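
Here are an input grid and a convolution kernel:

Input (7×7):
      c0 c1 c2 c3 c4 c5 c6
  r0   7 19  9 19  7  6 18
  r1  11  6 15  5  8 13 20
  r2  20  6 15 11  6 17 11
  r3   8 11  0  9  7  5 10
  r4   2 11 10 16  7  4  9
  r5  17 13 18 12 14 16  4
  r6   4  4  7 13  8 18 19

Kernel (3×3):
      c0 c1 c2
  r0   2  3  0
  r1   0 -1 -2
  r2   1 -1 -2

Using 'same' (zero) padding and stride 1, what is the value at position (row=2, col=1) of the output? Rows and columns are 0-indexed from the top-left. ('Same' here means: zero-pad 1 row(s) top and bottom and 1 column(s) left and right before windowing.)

The receptive field on the zero-padded input at this output position is [11 6 15 / 20 6 15 / 8 11 0]. Elementwise product with the kernel and sum: 11·2 + 6·3 + 6·-1 + 15·-2 + 8·1 + 11·-1 + 0·-2.

1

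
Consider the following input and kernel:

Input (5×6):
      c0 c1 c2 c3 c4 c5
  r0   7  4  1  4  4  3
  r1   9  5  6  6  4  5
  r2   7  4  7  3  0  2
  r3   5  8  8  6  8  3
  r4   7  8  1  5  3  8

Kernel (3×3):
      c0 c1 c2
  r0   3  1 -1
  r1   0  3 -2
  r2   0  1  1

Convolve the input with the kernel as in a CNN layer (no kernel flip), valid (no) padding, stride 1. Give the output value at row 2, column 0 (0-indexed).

35

The receptive field on the input at this output position is [7 4 7 / 5 8 8 / 7 8 1]. Elementwise product with the kernel and sum: 7·3 + 4·1 + 7·-1 + 8·3 + 8·-2 + 8·1 + 1·1.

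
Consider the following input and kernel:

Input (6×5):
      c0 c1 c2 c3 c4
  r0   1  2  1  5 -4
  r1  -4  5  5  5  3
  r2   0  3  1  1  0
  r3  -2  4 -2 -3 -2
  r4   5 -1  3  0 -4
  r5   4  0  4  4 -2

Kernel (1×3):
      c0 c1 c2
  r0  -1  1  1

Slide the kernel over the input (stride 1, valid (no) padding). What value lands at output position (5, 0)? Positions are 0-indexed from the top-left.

The receptive field on the input at this output position is [4 0 4]. Elementwise product with the kernel and sum: 4·-1 + 0·1 + 4·1.

0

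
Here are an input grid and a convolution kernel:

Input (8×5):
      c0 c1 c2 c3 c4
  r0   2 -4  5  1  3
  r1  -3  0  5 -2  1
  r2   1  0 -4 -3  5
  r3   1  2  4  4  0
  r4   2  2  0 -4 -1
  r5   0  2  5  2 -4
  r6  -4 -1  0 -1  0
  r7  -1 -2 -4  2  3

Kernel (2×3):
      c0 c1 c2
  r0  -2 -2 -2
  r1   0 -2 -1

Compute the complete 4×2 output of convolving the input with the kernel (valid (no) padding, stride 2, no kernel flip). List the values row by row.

Output[0,0]: The receptive field on the input at this output position is [2 -4 5 / -3 0 5]. Elementwise product with the kernel and sum: 2·-2 + -4·-2 + 5·-2 + 0·-2 + 5·-1.

-11 -15
-2 -4
-17 10
18 -5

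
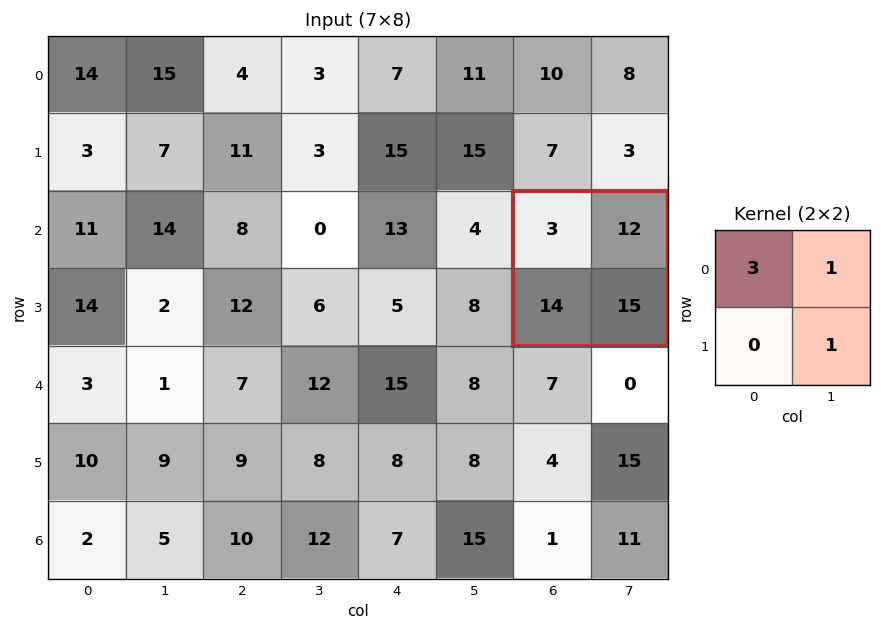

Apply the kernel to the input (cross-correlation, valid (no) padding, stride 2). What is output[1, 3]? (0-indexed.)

The receptive field on the input at this output position is [3 12 / 14 15]. Elementwise product with the kernel and sum: 3·3 + 12·1 + 15·1.

36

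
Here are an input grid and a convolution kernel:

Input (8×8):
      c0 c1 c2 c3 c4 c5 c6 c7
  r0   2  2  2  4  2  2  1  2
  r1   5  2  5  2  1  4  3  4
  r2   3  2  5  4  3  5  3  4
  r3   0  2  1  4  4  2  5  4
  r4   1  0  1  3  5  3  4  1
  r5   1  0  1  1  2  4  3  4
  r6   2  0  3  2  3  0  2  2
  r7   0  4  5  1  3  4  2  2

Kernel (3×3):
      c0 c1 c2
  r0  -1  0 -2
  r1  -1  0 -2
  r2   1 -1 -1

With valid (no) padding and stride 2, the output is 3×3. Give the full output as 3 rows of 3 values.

-25 -15 -16
-15 -27 -25
-7 -18 -20

Output[0,0]: The receptive field on the input at this output position is [2 2 2 / 5 2 5 / 3 2 5]. Elementwise product with the kernel and sum: 2·-1 + 2·-2 + 5·-1 + 5·-2 + 3·1 + 2·-1 + 5·-1.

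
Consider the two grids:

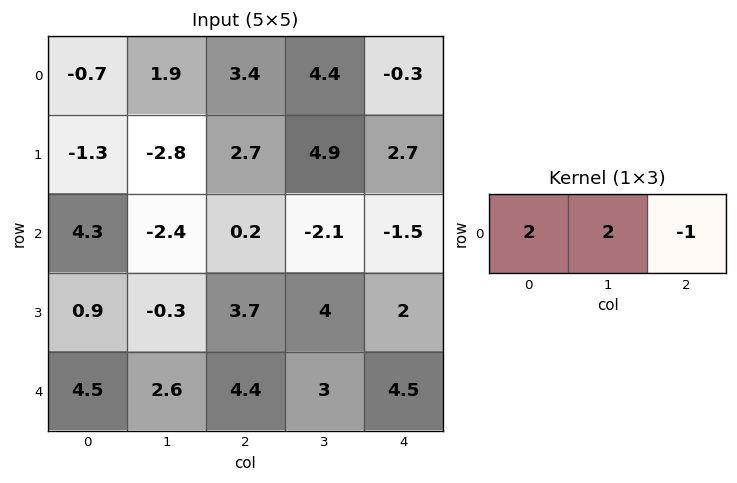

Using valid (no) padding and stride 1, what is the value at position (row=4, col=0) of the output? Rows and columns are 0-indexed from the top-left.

The receptive field on the input at this output position is [4.5 2.6 4.4]. Elementwise product with the kernel and sum: 4.5·2 + 2.6·2 + 4.4·-1.

9.8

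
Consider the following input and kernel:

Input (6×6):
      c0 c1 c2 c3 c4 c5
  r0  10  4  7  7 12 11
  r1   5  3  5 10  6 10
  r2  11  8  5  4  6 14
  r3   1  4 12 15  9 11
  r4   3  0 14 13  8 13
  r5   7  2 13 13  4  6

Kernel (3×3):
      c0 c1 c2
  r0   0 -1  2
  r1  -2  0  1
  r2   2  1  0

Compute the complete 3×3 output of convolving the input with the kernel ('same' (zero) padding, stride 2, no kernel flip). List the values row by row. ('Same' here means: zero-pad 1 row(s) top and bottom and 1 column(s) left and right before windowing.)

9 10 23
10 23 59
14 48 30

Output[0,0]: The receptive field on the zero-padded input at this output position is [0 0 0 / 0 10 4 / 0 5 3]. Elementwise product with the kernel and sum: 0·-1 + 0·2 + 0·-2 + 4·1 + 0·2 + 5·1.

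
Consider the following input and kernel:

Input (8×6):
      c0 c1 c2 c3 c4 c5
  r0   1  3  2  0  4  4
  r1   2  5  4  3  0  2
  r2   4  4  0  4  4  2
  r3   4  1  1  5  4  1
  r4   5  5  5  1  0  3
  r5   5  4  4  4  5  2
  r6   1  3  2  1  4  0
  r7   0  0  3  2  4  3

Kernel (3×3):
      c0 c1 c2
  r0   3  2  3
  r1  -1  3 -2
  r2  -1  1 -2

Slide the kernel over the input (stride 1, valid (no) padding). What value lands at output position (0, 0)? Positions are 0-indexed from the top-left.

20

The receptive field on the input at this output position is [1 3 2 / 2 5 4 / 4 4 0]. Elementwise product with the kernel and sum: 1·3 + 3·2 + 2·3 + 2·-1 + 5·3 + 4·-2 + 4·-1 + 4·1 + 0·-2.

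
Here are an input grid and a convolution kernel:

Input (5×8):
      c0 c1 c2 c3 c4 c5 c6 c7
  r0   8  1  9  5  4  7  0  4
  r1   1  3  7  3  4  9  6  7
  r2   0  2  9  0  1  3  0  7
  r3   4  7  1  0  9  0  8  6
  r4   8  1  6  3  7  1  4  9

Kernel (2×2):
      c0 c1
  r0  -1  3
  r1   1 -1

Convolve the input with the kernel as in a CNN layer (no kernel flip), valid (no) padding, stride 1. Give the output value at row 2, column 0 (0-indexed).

The receptive field on the input at this output position is [0 2 / 4 7]. Elementwise product with the kernel and sum: 0·-1 + 2·3 + 4·1 + 7·-1.

3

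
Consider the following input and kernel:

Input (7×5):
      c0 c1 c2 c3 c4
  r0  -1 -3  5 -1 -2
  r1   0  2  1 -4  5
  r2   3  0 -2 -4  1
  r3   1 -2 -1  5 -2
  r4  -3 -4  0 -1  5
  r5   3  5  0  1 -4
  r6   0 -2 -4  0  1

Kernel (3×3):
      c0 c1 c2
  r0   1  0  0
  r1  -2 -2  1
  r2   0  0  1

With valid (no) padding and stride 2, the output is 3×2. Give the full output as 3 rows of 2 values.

-6 17
4 -7
-23 -5

Output[0,0]: The receptive field on the input at this output position is [-1 -3 5 / 0 2 1 / 3 0 -2]. Elementwise product with the kernel and sum: -1·1 + 0·-2 + 2·-2 + 1·1 + -2·1.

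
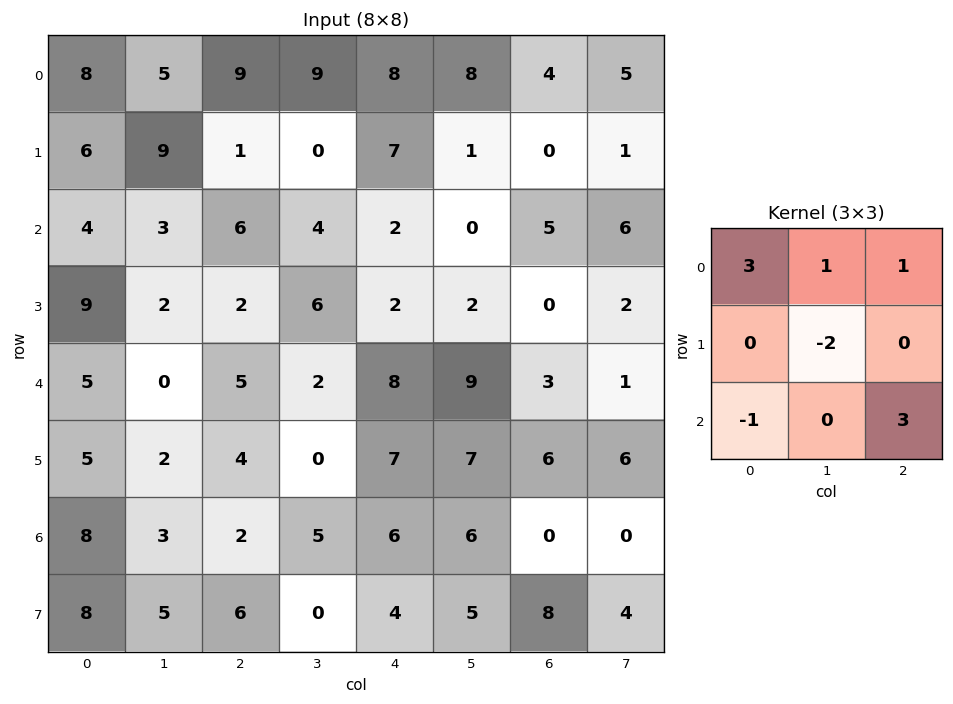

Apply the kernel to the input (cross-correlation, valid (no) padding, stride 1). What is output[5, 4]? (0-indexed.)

The receptive field on the input at this output position is [7 7 6 / 6 6 0 / 4 5 8]. Elementwise product with the kernel and sum: 7·3 + 7·1 + 6·1 + 6·-2 + 4·-1 + 8·3.

42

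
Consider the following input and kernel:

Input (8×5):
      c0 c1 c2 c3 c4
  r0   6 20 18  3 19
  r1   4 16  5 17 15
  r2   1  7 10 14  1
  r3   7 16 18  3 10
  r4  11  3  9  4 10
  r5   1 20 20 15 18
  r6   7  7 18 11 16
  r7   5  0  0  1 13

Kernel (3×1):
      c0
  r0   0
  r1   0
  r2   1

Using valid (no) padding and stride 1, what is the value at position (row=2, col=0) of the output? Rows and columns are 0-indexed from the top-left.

11

The receptive field on the input at this output position is [1 / 7 / 11]. Elementwise product with the kernel and sum: 11·1.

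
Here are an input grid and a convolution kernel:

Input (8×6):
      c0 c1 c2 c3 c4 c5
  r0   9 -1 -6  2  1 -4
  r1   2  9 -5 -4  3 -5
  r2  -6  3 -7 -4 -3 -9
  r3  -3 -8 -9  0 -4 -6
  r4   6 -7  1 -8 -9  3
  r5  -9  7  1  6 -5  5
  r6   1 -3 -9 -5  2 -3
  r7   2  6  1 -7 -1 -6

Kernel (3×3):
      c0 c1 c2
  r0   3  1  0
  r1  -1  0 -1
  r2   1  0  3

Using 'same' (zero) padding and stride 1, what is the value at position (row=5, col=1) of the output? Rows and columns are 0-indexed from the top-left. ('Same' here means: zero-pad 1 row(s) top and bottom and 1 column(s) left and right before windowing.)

-7

The receptive field on the zero-padded input at this output position is [6 -7 1 / -9 7 1 / 1 -3 -9]. Elementwise product with the kernel and sum: 6·3 + -7·1 + -9·-1 + 1·-1 + 1·1 + -9·3.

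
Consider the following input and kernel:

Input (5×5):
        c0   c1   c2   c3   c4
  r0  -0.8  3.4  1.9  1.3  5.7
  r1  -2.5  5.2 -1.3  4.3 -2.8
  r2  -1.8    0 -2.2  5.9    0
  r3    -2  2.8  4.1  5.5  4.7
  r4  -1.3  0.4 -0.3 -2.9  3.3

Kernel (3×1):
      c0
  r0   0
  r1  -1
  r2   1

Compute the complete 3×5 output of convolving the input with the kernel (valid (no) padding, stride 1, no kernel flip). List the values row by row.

Output[0,0]: The receptive field on the input at this output position is [-0.8 / -2.5 / -1.8]. Elementwise product with the kernel and sum: -2.5·-1 + -1.8·1.

0.7 -5.2 -0.9 1.6 2.8
-0.2 2.8 6.3 -0.4 4.7
0.7 -2.4 -4.4 -8.4 -1.4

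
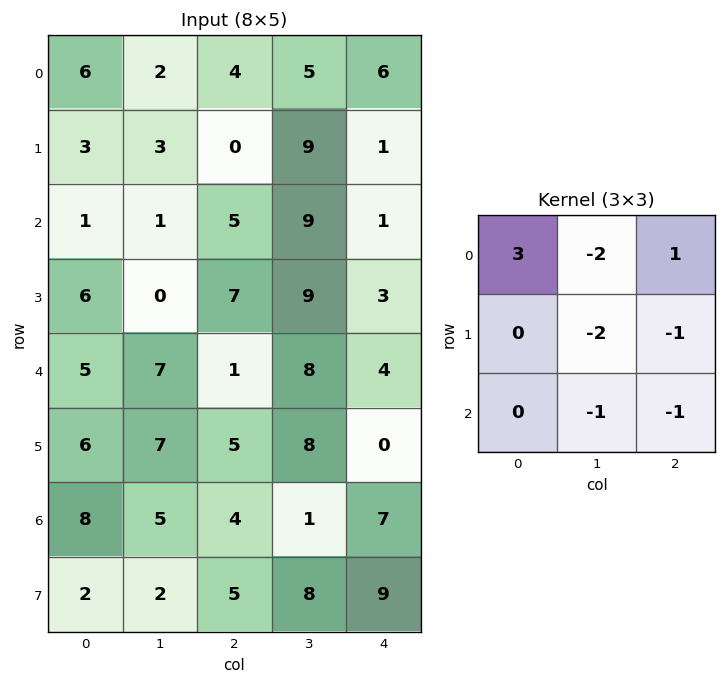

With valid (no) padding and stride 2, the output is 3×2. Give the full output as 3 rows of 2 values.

Output[0,0]: The receptive field on the input at this output position is [6 2 4 / 3 3 0 / 1 1 5]. Elementwise product with the kernel and sum: 6·3 + 2·-2 + 4·1 + 3·-2 + 0·-1 + 1·-1 + 5·-1.

6 -21
-9 -35
-26 -33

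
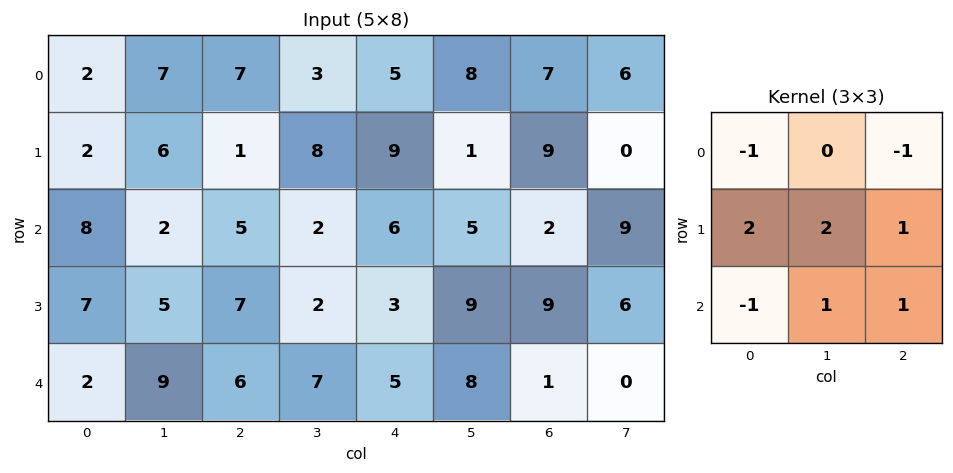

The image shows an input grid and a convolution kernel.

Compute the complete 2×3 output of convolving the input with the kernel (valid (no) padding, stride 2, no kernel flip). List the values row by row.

7 18 18
31 16 29

Output[0,0]: The receptive field on the input at this output position is [2 7 7 / 2 6 1 / 8 2 5]. Elementwise product with the kernel and sum: 2·-1 + 7·-1 + 2·2 + 6·2 + 1·1 + 8·-1 + 2·1 + 5·1.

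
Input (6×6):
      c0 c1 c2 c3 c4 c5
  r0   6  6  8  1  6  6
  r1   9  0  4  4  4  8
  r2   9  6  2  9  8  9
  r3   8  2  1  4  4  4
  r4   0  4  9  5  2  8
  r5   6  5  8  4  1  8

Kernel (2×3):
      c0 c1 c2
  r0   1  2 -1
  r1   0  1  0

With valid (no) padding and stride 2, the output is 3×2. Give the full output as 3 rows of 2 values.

Output[0,0]: The receptive field on the input at this output position is [6 6 8 / 9 0 4]. Elementwise product with the kernel and sum: 6·1 + 6·2 + 8·-1 + 0·1.
Output[0,1]: The receptive field on the input at this output position is [8 1 6 / 4 4 4]. Elementwise product with the kernel and sum: 8·1 + 1·2 + 6·-1 + 4·1.

10 8
21 16
4 21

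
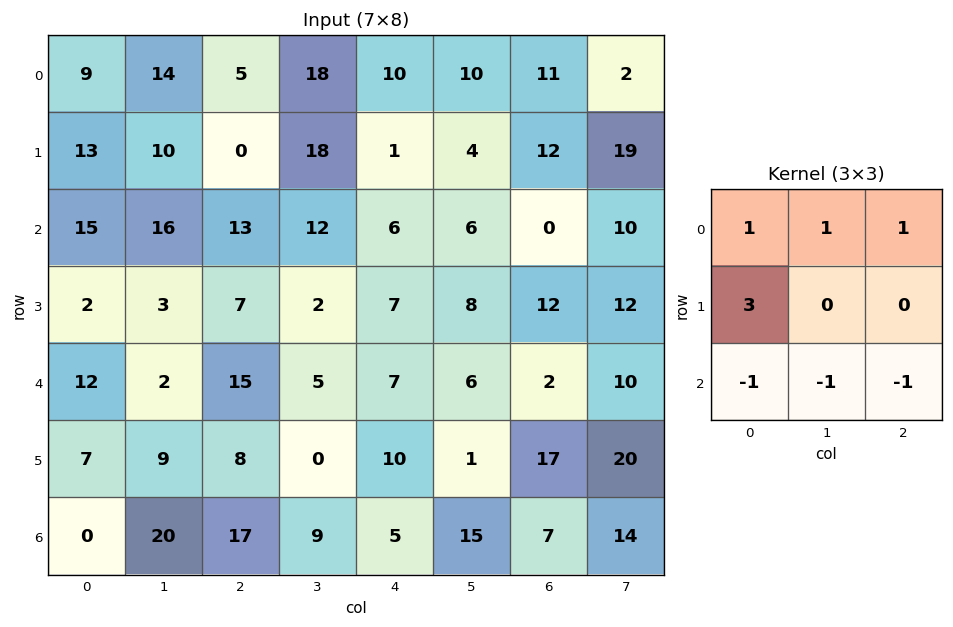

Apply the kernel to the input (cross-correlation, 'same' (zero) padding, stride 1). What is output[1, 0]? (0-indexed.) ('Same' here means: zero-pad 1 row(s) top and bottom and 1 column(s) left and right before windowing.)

-8

The receptive field on the zero-padded input at this output position is [0 9 14 / 0 13 10 / 0 15 16]. Elementwise product with the kernel and sum: 0·1 + 9·1 + 14·1 + 0·3 + 0·-1 + 15·-1 + 16·-1.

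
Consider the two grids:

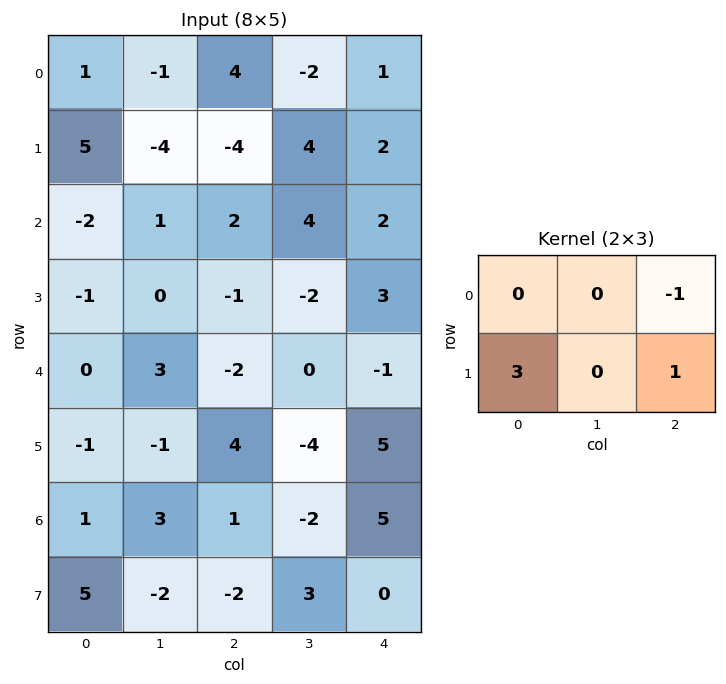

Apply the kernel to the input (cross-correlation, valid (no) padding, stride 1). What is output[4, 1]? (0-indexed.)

The receptive field on the input at this output position is [3 -2 0 / -1 4 -4]. Elementwise product with the kernel and sum: 0·-1 + -1·3 + -4·1.

-7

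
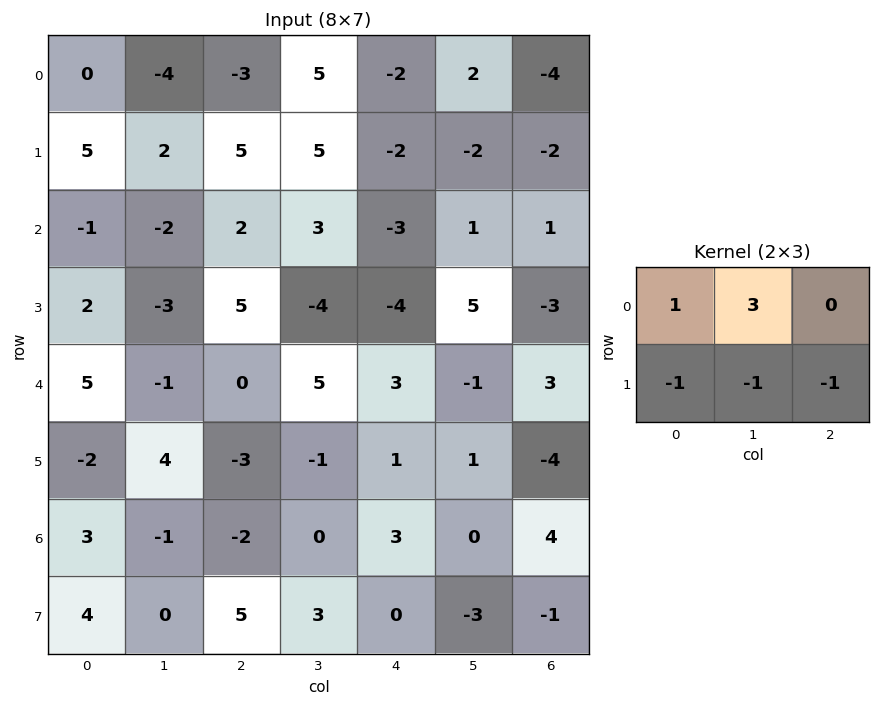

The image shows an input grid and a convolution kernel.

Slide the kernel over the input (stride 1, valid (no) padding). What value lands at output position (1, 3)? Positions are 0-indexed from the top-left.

-2

The receptive field on the input at this output position is [5 -2 -2 / 3 -3 1]. Elementwise product with the kernel and sum: 5·1 + -2·3 + 3·-1 + -3·-1 + 1·-1.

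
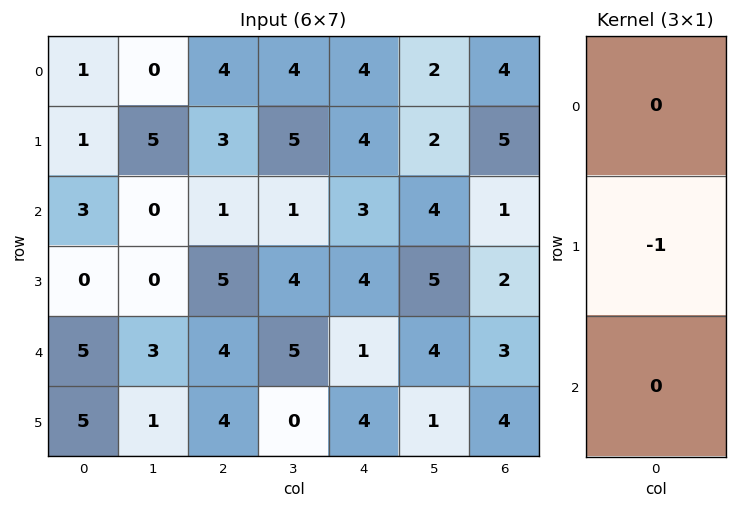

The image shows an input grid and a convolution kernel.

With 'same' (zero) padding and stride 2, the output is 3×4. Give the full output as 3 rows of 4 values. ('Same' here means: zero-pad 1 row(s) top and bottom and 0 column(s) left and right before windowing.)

-1 -4 -4 -4
-3 -1 -3 -1
-5 -4 -1 -3

Output[0,0]: The receptive field on the zero-padded input at this output position is [0 / 1 / 1]. Elementwise product with the kernel and sum: 1·-1.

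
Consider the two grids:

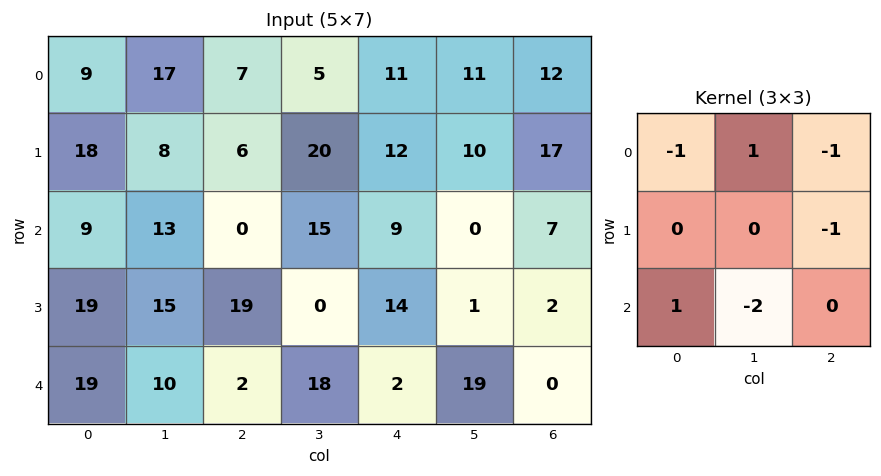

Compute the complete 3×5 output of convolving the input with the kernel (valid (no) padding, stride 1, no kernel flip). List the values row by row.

-22 -22 -55 -18 -20
-27 -60 12 -46 -14
-16 -22 -42 7 -54

Output[0,0]: The receptive field on the input at this output position is [9 17 7 / 18 8 6 / 9 13 0]. Elementwise product with the kernel and sum: 9·-1 + 17·1 + 7·-1 + 6·-1 + 9·1 + 13·-2.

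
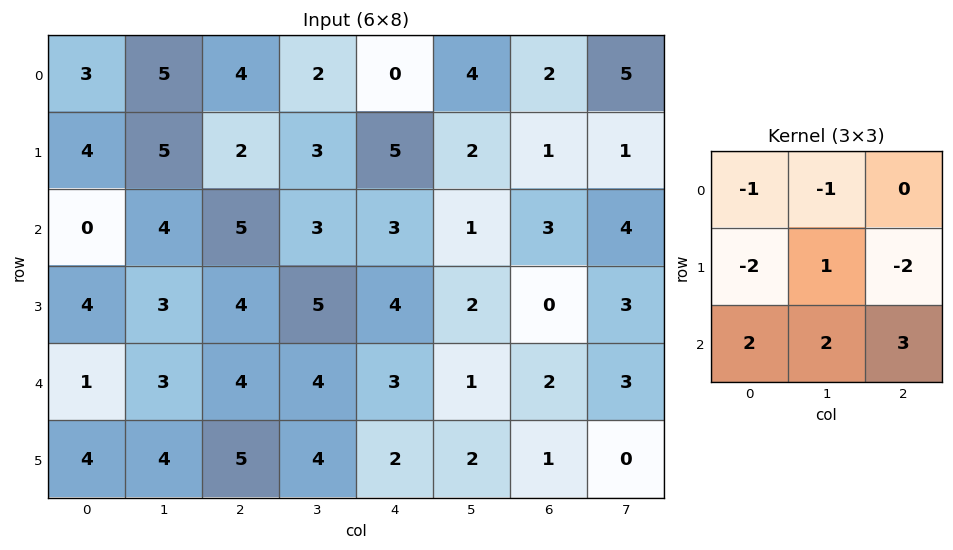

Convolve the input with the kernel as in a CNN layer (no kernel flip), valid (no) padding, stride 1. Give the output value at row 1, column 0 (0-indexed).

The receptive field on the input at this output position is [4 5 2 / 0 4 5 / 4 3 4]. Elementwise product with the kernel and sum: 4·-1 + 5·-1 + 0·-2 + 4·1 + 5·-2 + 4·2 + 3·2 + 4·3.

11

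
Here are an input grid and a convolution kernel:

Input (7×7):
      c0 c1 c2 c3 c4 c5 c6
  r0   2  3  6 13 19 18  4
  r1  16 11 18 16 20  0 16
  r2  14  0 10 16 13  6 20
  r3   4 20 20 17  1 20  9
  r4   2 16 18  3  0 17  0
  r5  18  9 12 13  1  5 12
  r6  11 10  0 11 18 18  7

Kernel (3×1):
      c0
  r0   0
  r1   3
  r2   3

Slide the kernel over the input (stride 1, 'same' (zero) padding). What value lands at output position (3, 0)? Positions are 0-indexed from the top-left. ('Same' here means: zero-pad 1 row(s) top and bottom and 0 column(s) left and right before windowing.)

18

The receptive field on the zero-padded input at this output position is [14 / 4 / 2]. Elementwise product with the kernel and sum: 4·3 + 2·3.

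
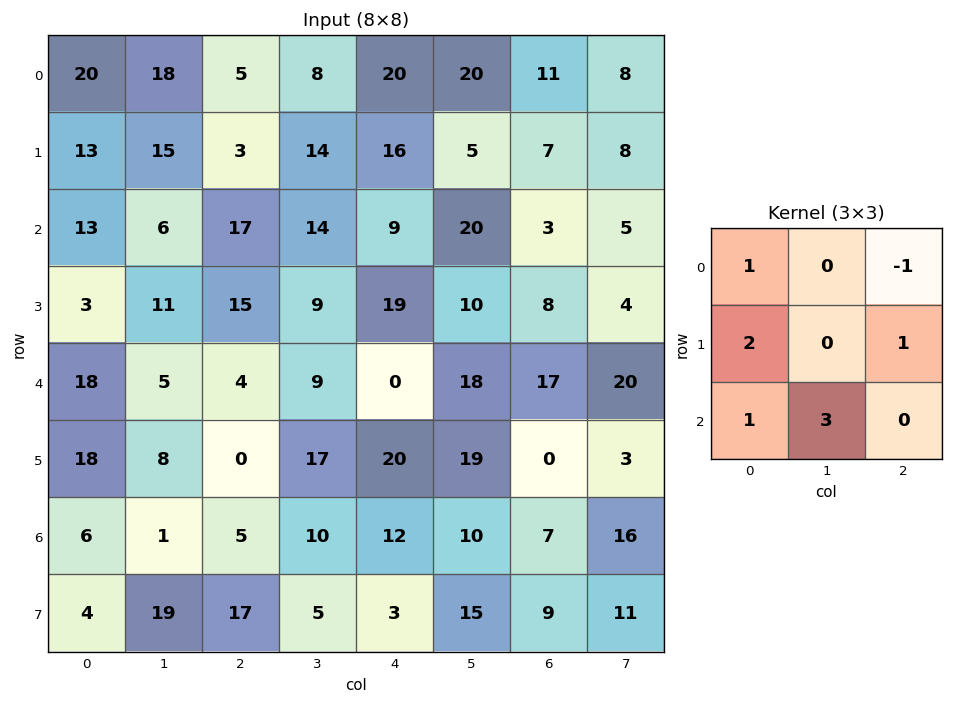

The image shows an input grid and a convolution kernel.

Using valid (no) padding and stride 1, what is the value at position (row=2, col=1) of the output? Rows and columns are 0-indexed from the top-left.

40

The receptive field on the input at this output position is [6 17 14 / 11 15 9 / 5 4 9]. Elementwise product with the kernel and sum: 6·1 + 14·-1 + 11·2 + 9·1 + 5·1 + 4·3.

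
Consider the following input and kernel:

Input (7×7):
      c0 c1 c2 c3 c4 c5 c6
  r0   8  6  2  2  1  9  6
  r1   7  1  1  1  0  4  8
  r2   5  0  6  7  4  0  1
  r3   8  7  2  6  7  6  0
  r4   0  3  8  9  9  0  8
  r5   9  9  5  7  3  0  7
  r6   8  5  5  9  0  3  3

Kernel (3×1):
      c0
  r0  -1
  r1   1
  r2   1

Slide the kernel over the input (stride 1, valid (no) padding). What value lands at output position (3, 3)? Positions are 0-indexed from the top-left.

The receptive field on the input at this output position is [6 / 9 / 7]. Elementwise product with the kernel and sum: 6·-1 + 9·1 + 7·1.

10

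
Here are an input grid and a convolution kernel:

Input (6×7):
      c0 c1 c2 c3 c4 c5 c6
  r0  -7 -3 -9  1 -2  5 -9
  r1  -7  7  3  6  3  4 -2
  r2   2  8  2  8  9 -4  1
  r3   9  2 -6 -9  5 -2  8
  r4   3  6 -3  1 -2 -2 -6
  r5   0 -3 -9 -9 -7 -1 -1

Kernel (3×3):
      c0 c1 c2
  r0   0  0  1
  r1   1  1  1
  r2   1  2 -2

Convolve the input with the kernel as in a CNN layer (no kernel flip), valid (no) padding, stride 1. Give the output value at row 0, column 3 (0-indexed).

52

The receptive field on the input at this output position is [1 -2 5 / 6 3 4 / 8 9 -4]. Elementwise product with the kernel and sum: 5·1 + 6·1 + 3·1 + 4·1 + 8·1 + 9·2 + -4·-2.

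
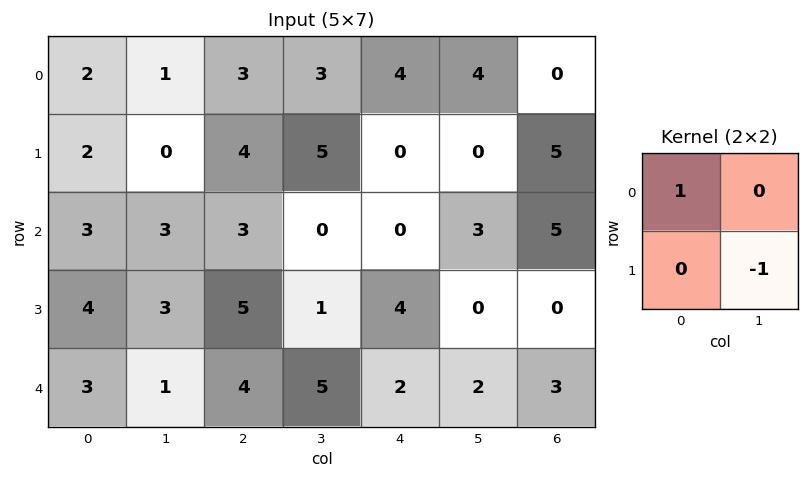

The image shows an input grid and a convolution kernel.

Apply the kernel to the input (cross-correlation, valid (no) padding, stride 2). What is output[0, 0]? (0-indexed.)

The receptive field on the input at this output position is [2 1 / 2 0]. Elementwise product with the kernel and sum: 2·1 + 0·-1.

2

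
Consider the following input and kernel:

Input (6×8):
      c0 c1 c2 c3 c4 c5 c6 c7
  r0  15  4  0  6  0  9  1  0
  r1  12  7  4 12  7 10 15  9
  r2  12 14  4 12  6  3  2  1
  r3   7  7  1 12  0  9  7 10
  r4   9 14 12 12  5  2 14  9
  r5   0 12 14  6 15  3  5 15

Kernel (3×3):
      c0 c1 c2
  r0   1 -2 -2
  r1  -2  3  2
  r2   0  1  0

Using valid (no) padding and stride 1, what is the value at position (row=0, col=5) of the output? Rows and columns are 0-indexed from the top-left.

52

The receptive field on the input at this output position is [9 1 0 / 10 15 9 / 3 2 1]. Elementwise product with the kernel and sum: 9·1 + 1·-2 + 0·-2 + 10·-2 + 15·3 + 9·2 + 2·1.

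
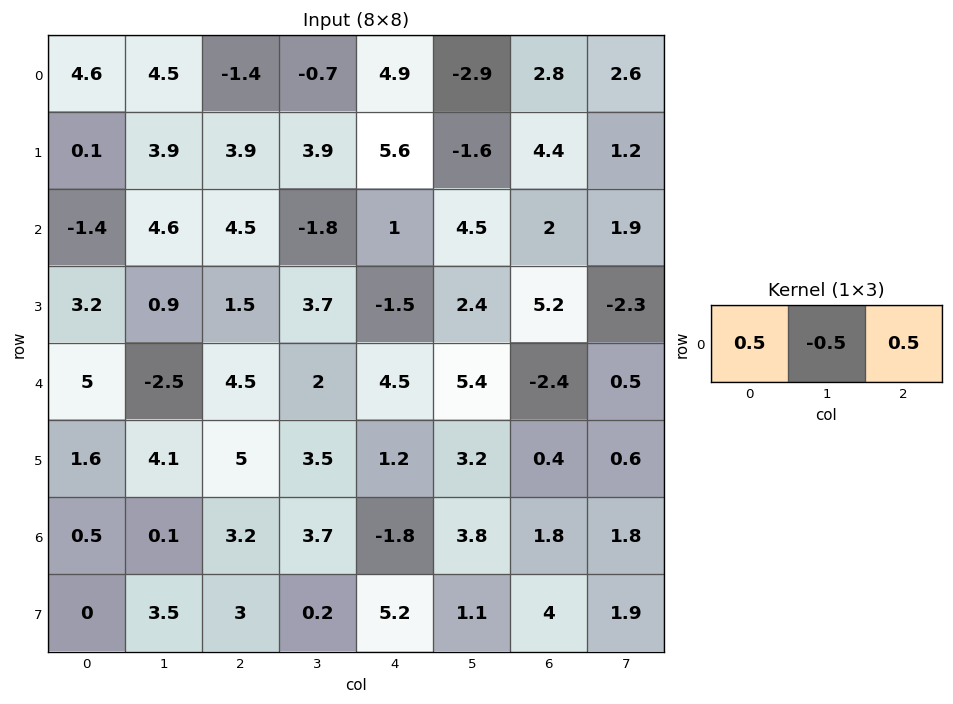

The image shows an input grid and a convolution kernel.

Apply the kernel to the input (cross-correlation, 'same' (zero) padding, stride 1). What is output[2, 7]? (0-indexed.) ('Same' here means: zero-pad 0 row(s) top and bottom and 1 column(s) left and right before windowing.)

0.05

The receptive field on the zero-padded input at this output position is [2 1.9 0]. Elementwise product with the kernel and sum: 2·0.5 + 1.9·-0.5 + 0·0.5.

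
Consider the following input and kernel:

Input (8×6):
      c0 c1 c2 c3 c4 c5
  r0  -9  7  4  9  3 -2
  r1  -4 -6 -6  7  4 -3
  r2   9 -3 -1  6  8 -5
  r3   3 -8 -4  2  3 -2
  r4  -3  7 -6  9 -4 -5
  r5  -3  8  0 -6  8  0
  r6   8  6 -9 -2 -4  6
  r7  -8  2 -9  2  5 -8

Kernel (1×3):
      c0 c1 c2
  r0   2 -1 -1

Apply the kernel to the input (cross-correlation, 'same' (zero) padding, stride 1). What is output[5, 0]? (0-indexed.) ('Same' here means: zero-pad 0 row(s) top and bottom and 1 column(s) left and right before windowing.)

The receptive field on the zero-padded input at this output position is [0 -3 8]. Elementwise product with the kernel and sum: 0·2 + -3·-1 + 8·-1.

-5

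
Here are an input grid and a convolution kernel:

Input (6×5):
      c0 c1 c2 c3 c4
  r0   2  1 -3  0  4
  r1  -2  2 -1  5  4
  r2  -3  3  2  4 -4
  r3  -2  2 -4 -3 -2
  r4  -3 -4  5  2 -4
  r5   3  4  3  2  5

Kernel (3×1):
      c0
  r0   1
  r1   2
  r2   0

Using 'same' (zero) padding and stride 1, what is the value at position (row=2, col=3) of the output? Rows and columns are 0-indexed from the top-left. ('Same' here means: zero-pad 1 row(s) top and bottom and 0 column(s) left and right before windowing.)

13

The receptive field on the zero-padded input at this output position is [5 / 4 / -3]. Elementwise product with the kernel and sum: 5·1 + 4·2.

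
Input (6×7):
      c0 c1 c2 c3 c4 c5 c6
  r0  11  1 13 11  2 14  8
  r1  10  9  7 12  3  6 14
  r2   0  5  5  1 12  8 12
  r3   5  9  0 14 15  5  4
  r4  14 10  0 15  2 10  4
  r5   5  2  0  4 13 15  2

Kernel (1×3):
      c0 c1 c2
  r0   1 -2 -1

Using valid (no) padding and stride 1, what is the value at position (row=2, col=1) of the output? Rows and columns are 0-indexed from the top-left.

-6

The receptive field on the input at this output position is [5 5 1]. Elementwise product with the kernel and sum: 5·1 + 5·-2 + 1·-1.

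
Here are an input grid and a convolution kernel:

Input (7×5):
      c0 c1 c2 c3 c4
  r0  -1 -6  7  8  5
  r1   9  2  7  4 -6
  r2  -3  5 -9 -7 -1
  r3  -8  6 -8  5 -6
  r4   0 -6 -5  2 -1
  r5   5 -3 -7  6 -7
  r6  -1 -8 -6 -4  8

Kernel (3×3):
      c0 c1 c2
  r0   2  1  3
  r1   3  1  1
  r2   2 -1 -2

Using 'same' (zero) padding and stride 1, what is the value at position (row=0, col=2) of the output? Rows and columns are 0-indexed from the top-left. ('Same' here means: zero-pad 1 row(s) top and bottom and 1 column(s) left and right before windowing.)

The receptive field on the zero-padded input at this output position is [0 0 0 / -6 7 8 / 2 7 4]. Elementwise product with the kernel and sum: 0·2 + 0·1 + 0·3 + -6·3 + 7·1 + 8·1 + 2·2 + 7·-1 + 4·-2.

-14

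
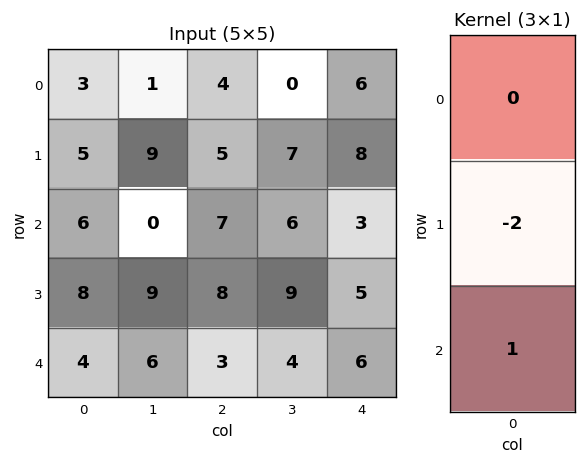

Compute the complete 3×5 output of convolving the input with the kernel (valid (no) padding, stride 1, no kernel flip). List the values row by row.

-4 -18 -3 -8 -13
-4 9 -6 -3 -1
-12 -12 -13 -14 -4

Output[0,0]: The receptive field on the input at this output position is [3 / 5 / 6]. Elementwise product with the kernel and sum: 5·-2 + 6·1.
Output[0,1]: The receptive field on the input at this output position is [1 / 9 / 0]. Elementwise product with the kernel and sum: 9·-2 + 0·1.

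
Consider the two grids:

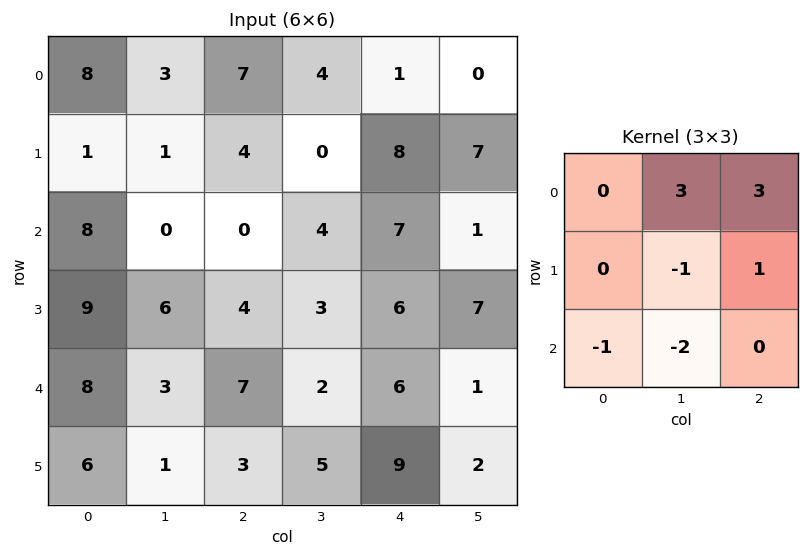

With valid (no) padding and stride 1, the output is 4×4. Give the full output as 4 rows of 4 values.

Output[0,0]: The receptive field on the input at this output position is [8 3 7 / 1 1 4 / 8 0 0]. Elementwise product with the kernel and sum: 3·3 + 7·3 + 1·-1 + 4·1 + 8·-1 + 0·-2.
Output[0,1]: The receptive field on the input at this output position is [3 7 4 / 1 4 0 / 0 0 4]. Elementwise product with the kernel and sum: 7·3 + 4·3 + 4·-1 + 0·1 + 0·-1 + 0·-2.

25 29 15 -16
-6 2 17 24
-16 -6 25 11
26 9 18 11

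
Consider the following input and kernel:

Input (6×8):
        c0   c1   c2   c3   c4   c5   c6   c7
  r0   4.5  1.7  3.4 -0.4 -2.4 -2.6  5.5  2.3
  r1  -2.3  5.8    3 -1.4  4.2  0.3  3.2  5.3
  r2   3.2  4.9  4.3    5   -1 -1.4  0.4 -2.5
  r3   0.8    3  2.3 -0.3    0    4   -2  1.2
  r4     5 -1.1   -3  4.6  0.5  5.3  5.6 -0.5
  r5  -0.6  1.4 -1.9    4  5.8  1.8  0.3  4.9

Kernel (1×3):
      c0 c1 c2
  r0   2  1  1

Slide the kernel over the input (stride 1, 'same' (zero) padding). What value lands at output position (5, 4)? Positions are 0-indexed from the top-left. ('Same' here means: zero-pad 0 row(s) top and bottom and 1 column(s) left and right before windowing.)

15.6

The receptive field on the zero-padded input at this output position is [4 5.8 1.8]. Elementwise product with the kernel and sum: 4·2 + 5.8·1 + 1.8·1.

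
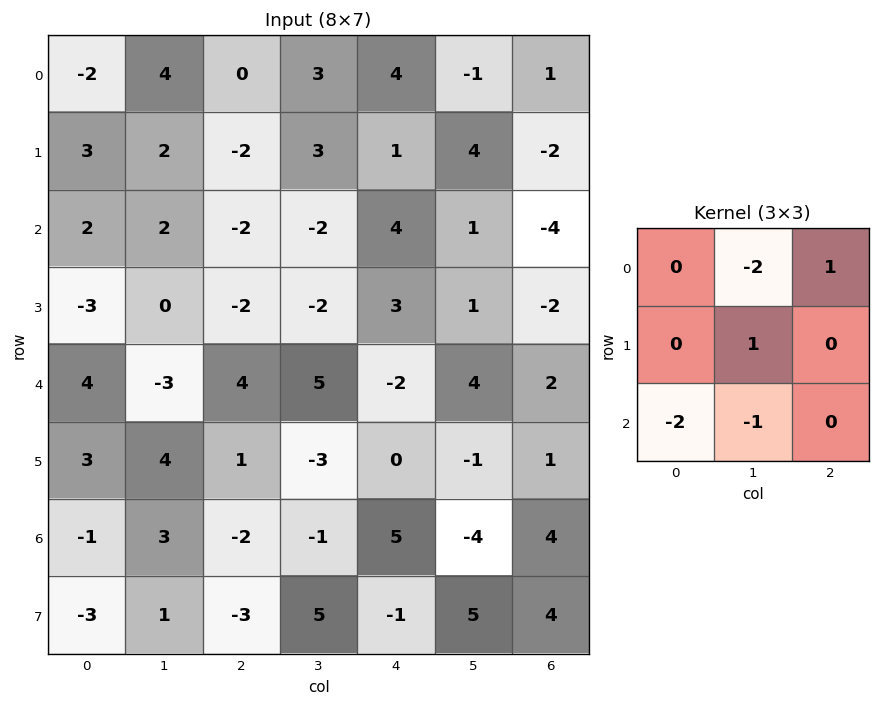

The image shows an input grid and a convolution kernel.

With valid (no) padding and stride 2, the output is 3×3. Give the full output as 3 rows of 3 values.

Output[0,0]: The receptive field on the input at this output position is [-2 4 0 / 3 2 -2 / 2 2 -2]. Elementwise product with the kernel and sum: 4·-2 + 0·1 + 2·1 + 2·-2 + 2·-1.
Output[0,1]: The receptive field on the input at this output position is [0 3 4 / -2 3 1 / -2 -2 4]. Elementwise product with the kernel and sum: 3·-2 + 4·1 + 3·1 + -2·-2 + -2·-1.

-12 7 -2
-11 -7 -5
13 -10 -13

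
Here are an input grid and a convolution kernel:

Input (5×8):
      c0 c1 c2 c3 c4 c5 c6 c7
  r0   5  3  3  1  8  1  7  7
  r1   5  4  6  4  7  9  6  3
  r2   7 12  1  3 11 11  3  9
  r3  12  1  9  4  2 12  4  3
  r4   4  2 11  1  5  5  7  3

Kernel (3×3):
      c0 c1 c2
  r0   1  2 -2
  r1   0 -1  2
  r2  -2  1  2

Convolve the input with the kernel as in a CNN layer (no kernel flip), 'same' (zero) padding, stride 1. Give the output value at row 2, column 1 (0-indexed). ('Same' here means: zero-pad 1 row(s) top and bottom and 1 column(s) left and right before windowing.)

-14

The receptive field on the zero-padded input at this output position is [5 4 6 / 7 12 1 / 12 1 9]. Elementwise product with the kernel and sum: 5·1 + 4·2 + 6·-2 + 12·-1 + 1·2 + 12·-2 + 1·1 + 9·2.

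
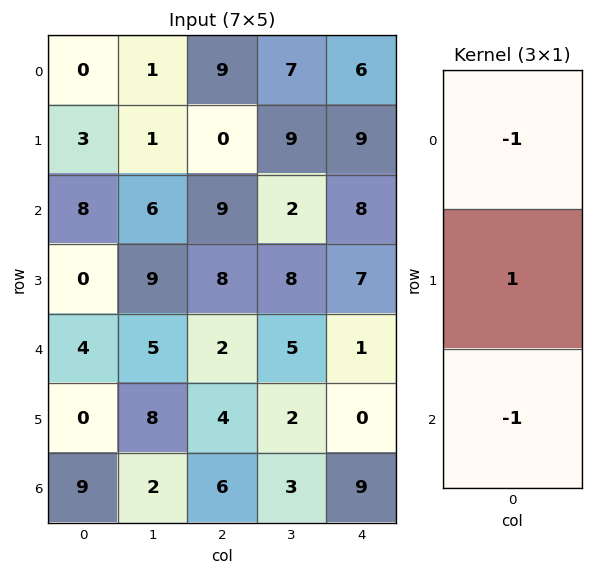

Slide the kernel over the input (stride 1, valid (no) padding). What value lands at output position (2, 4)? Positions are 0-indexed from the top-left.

-2

The receptive field on the input at this output position is [8 / 7 / 1]. Elementwise product with the kernel and sum: 8·-1 + 7·1 + 1·-1.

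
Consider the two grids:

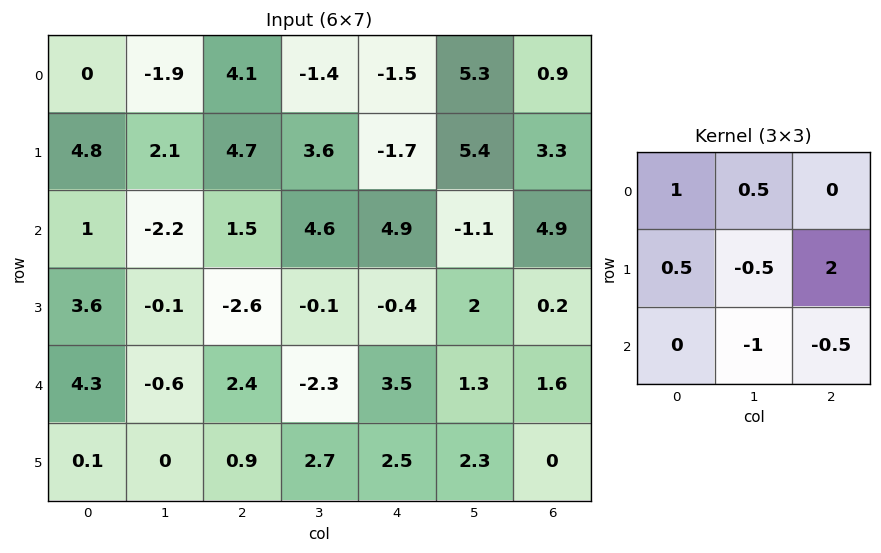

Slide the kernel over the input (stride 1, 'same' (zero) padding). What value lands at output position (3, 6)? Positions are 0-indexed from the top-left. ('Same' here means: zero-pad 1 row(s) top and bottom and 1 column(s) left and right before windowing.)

0.65

The receptive field on the zero-padded input at this output position is [-1.1 4.9 0 / 2 0.2 0 / 1.3 1.6 0]. Elementwise product with the kernel and sum: -1.1·1 + 4.9·0.5 + 2·0.5 + 0.2·-0.5 + 0·2 + 1.6·-1 + 0·-0.5.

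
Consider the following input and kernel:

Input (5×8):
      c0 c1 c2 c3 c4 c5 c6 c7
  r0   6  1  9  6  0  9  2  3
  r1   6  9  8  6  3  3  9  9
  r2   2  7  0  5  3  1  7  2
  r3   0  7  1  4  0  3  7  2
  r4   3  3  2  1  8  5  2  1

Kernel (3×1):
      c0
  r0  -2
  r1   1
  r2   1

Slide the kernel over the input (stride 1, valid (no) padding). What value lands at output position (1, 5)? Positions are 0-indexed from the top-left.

The receptive field on the input at this output position is [3 / 1 / 3]. Elementwise product with the kernel and sum: 3·-2 + 1·1 + 3·1.

-2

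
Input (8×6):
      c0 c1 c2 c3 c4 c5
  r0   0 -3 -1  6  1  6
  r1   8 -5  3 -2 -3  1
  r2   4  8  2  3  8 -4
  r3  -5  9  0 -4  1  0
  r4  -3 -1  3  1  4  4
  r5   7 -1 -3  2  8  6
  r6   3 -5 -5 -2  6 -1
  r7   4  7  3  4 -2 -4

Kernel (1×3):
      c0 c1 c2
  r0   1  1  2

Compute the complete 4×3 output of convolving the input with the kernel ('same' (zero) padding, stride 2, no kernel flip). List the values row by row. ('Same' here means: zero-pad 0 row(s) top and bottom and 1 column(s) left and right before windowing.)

Output[0,0]: The receptive field on the zero-padded input at this output position is [0 0 -3]. Elementwise product with the kernel and sum: 0·1 + 0·1 + -3·2.

-6 8 19
20 16 3
-5 4 13
-7 -14 2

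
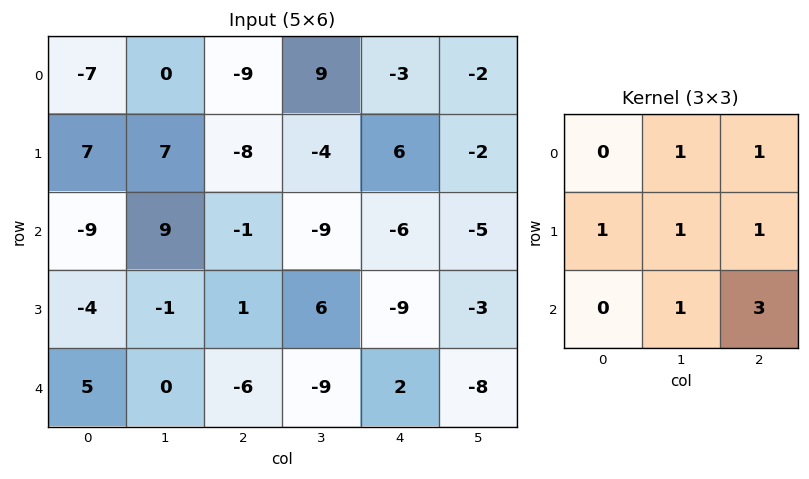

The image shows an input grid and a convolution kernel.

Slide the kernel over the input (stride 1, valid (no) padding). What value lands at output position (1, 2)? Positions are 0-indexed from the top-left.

The receptive field on the input at this output position is [-8 -4 6 / -1 -9 -6 / 1 6 -9]. Elementwise product with the kernel and sum: -4·1 + 6·1 + -1·1 + -9·1 + -6·1 + 6·1 + -9·3.

-35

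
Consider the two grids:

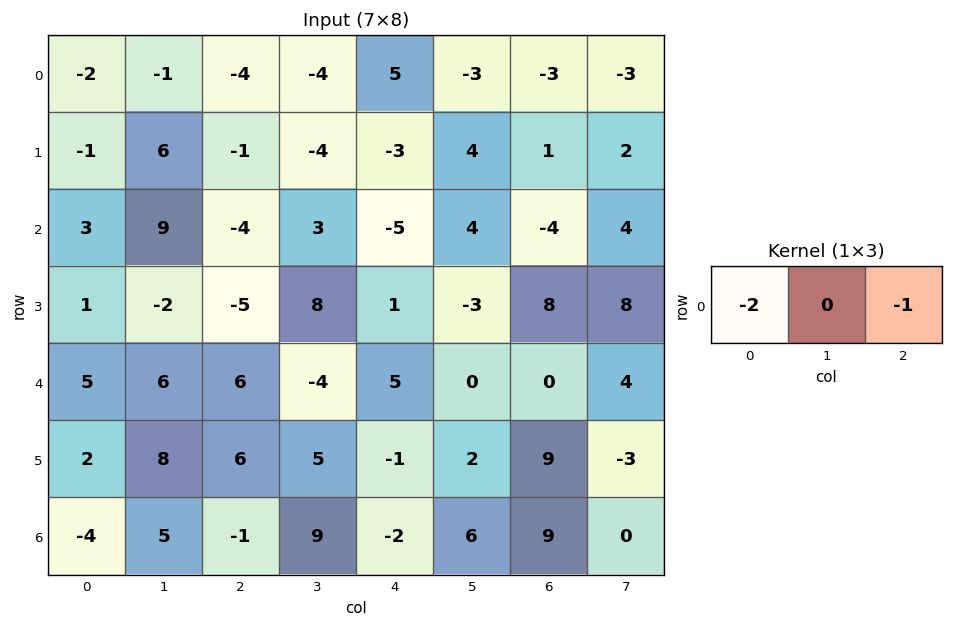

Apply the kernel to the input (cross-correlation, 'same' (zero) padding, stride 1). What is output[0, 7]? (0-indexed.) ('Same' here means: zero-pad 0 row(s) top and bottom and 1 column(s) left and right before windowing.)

The receptive field on the zero-padded input at this output position is [-3 -3 0]. Elementwise product with the kernel and sum: -3·-2 + 0·-1.

6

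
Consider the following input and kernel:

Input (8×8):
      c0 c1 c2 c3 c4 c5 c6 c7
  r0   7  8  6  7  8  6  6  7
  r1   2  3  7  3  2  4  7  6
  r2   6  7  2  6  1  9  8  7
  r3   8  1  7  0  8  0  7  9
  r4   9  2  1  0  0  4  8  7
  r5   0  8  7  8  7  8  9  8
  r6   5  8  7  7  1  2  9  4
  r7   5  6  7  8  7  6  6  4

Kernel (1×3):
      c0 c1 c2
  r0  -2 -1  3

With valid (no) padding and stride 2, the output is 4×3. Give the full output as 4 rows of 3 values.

Output[0,0]: The receptive field on the input at this output position is [7 8 6]. Elementwise product with the kernel and sum: 7·-2 + 8·-1 + 6·3.

-4 5 -4
-13 -7 13
-17 -2 20
3 -18 23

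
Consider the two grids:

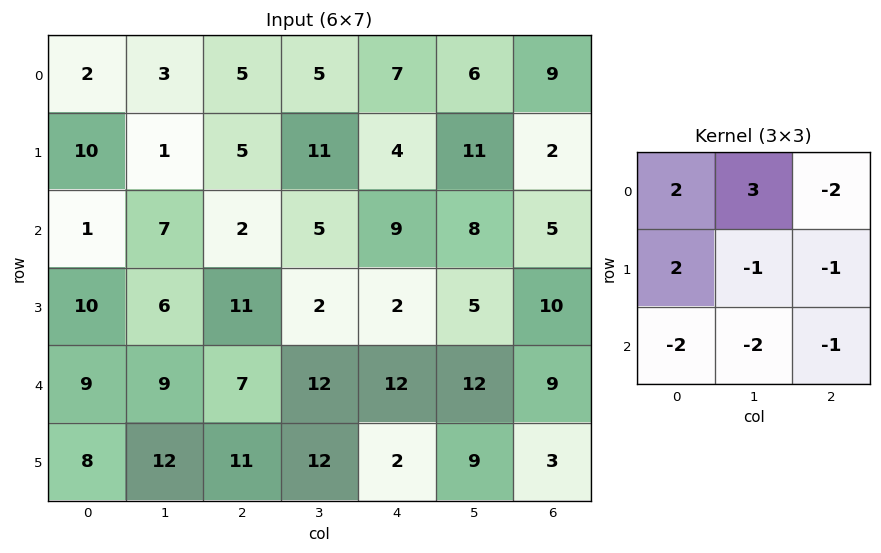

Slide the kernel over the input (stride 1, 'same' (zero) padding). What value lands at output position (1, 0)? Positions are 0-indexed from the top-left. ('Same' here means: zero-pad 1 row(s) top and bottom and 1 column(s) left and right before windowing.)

The receptive field on the zero-padded input at this output position is [0 2 3 / 0 10 1 / 0 1 7]. Elementwise product with the kernel and sum: 0·2 + 2·3 + 3·-2 + 0·2 + 10·-1 + 1·-1 + 0·-2 + 1·-2 + 7·-1.

-20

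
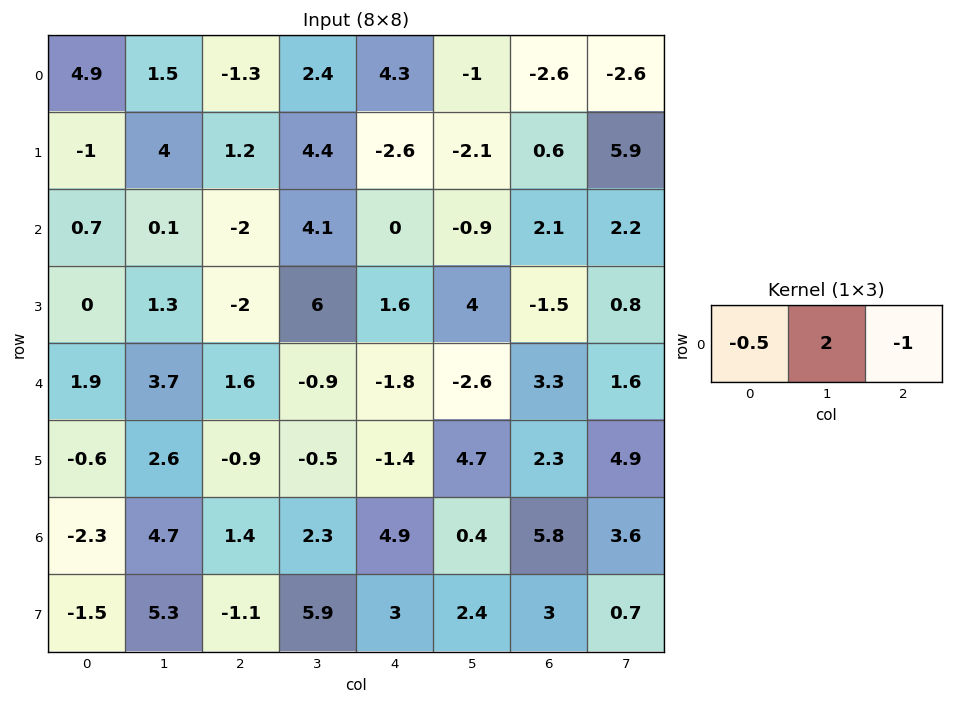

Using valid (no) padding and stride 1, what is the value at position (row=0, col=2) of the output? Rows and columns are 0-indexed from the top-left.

1.15

The receptive field on the input at this output position is [-1.3 2.4 4.3]. Elementwise product with the kernel and sum: -1.3·-0.5 + 2.4·2 + 4.3·-1.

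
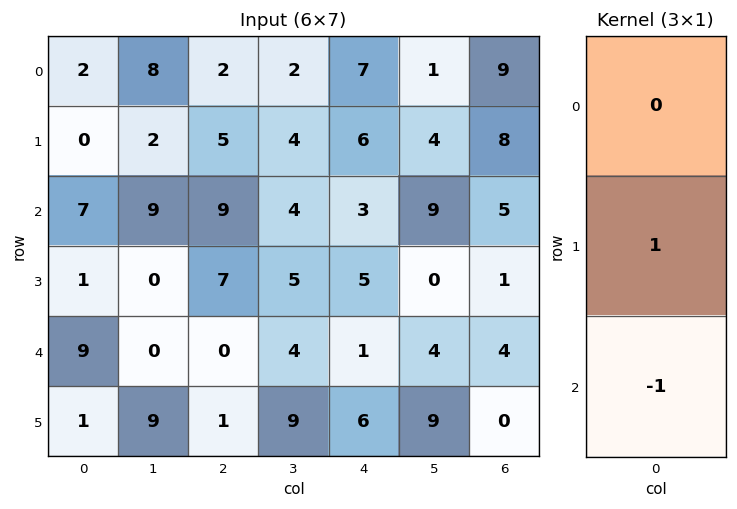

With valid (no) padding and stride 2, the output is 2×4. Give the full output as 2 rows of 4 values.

Output[0,0]: The receptive field on the input at this output position is [2 / 0 / 7]. Elementwise product with the kernel and sum: 0·1 + 7·-1.

-7 -4 3 3
-8 7 4 -3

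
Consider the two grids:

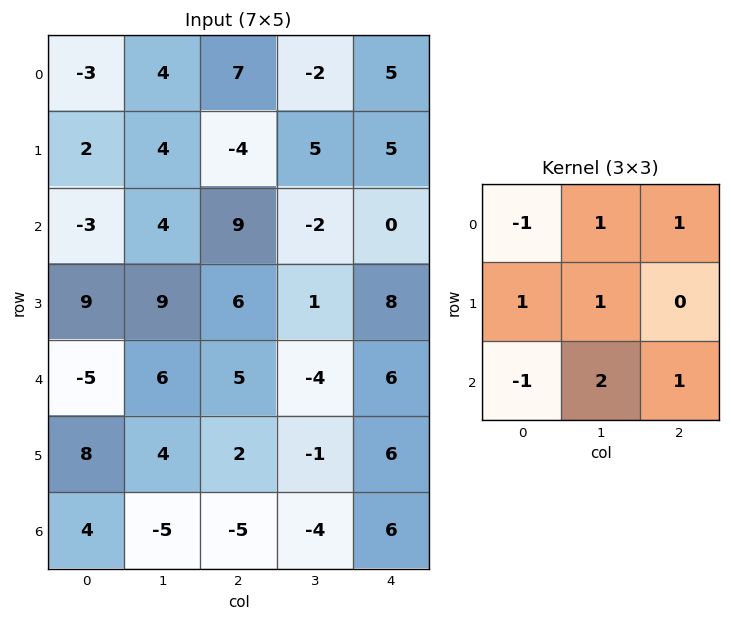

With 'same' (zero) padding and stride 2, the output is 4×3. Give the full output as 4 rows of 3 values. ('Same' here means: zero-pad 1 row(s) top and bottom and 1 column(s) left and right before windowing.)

Output[0,0]: The receptive field on the zero-padded input at this output position is [0 0 0 / 0 -3 4 / 0 2 4]. Elementwise product with the kernel and sum: 0·-1 + 0·1 + 0·1 + 0·1 + -3·1 + 0·-1 + 2·2 + 4·1.

5 4 8
30 14 13
33 8 22
16 -13 9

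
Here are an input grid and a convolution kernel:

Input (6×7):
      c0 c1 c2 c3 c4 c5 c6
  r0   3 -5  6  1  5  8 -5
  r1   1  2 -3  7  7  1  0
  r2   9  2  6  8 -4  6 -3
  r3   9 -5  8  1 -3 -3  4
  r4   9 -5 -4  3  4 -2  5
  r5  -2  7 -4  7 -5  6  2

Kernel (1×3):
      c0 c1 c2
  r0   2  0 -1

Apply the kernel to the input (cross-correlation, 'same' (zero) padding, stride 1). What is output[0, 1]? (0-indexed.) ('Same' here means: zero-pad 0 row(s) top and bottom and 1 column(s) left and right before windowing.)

0

The receptive field on the zero-padded input at this output position is [3 -5 6]. Elementwise product with the kernel and sum: 3·2 + 6·-1.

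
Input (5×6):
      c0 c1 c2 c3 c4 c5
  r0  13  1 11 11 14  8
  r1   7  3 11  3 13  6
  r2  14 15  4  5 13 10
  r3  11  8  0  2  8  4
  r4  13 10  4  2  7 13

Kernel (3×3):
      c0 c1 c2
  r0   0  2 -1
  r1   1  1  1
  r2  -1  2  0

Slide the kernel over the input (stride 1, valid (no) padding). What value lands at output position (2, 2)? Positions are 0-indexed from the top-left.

7

The receptive field on the input at this output position is [4 5 13 / 0 2 8 / 4 2 7]. Elementwise product with the kernel and sum: 5·2 + 13·-1 + 0·1 + 2·1 + 8·1 + 4·-1 + 2·2.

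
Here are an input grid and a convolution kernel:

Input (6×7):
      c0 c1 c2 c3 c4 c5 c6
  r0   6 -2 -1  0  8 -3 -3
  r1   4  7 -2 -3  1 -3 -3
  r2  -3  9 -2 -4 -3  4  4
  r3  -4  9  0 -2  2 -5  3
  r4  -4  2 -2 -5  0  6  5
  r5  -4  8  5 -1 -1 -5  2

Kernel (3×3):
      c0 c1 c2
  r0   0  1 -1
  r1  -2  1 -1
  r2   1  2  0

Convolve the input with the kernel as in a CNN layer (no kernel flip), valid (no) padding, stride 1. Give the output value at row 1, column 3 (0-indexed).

7

The receptive field on the input at this output position is [-3 1 -3 / -4 -3 4 / -2 2 -5]. Elementwise product with the kernel and sum: 1·1 + -3·-1 + -4·-2 + -3·1 + 4·-1 + -2·1 + 2·2.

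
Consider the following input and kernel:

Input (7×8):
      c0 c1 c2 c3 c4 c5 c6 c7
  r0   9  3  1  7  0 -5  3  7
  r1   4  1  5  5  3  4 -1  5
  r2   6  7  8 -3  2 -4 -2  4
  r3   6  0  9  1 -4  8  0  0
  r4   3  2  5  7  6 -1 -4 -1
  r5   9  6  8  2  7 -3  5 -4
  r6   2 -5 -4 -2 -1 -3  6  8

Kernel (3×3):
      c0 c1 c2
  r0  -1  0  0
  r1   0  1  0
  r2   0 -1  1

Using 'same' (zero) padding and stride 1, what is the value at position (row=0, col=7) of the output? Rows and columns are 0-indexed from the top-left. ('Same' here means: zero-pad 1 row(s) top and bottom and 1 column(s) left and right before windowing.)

2

The receptive field on the zero-padded input at this output position is [0 0 0 / 3 7 0 / -1 5 0]. Elementwise product with the kernel and sum: 0·-1 + 7·1 + 5·-1 + 0·1.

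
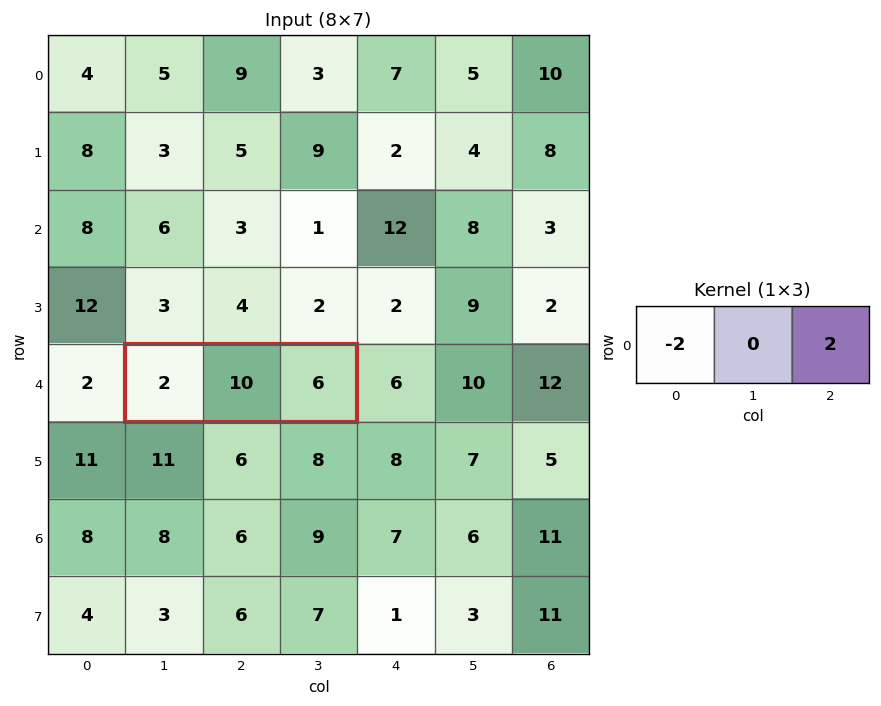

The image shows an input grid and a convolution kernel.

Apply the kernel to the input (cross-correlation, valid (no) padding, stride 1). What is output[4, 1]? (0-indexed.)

The receptive field on the input at this output position is [2 10 6]. Elementwise product with the kernel and sum: 2·-2 + 6·2.

8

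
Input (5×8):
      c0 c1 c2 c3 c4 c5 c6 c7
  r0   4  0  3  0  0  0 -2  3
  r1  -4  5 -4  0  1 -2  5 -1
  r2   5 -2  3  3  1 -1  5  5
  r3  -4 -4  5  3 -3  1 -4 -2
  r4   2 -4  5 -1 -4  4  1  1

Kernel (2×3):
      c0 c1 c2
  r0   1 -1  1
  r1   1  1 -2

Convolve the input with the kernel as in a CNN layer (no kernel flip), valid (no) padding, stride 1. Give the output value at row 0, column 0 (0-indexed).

The receptive field on the input at this output position is [4 0 3 / -4 5 -4]. Elementwise product with the kernel and sum: 4·1 + 0·-1 + 3·1 + -4·1 + 5·1 + -4·-2.

16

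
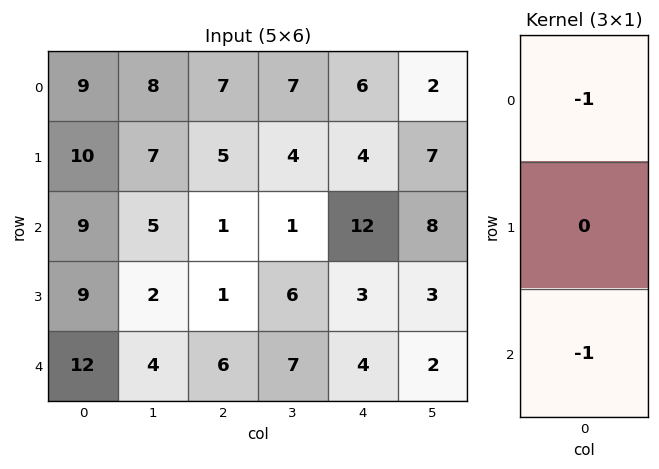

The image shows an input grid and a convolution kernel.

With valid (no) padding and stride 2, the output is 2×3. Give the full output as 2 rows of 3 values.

-18 -8 -18
-21 -7 -16

Output[0,0]: The receptive field on the input at this output position is [9 / 10 / 9]. Elementwise product with the kernel and sum: 9·-1 + 9·-1.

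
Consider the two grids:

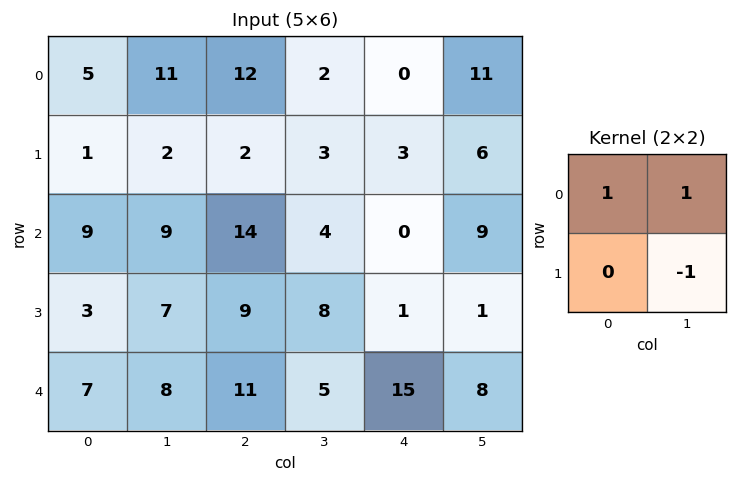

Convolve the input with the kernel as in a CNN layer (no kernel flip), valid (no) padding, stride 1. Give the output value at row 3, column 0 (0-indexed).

The receptive field on the input at this output position is [3 7 / 7 8]. Elementwise product with the kernel and sum: 3·1 + 7·1 + 8·-1.

2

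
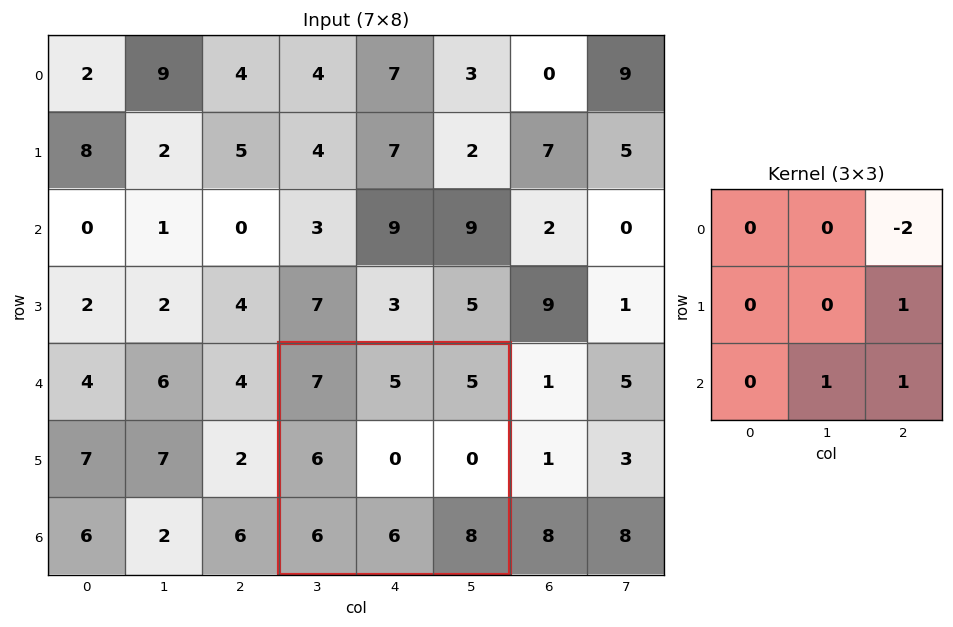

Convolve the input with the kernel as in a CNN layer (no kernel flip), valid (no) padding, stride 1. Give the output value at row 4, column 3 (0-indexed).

4

The receptive field on the input at this output position is [7 5 5 / 6 0 0 / 6 6 8]. Elementwise product with the kernel and sum: 5·-2 + 0·1 + 6·1 + 8·1.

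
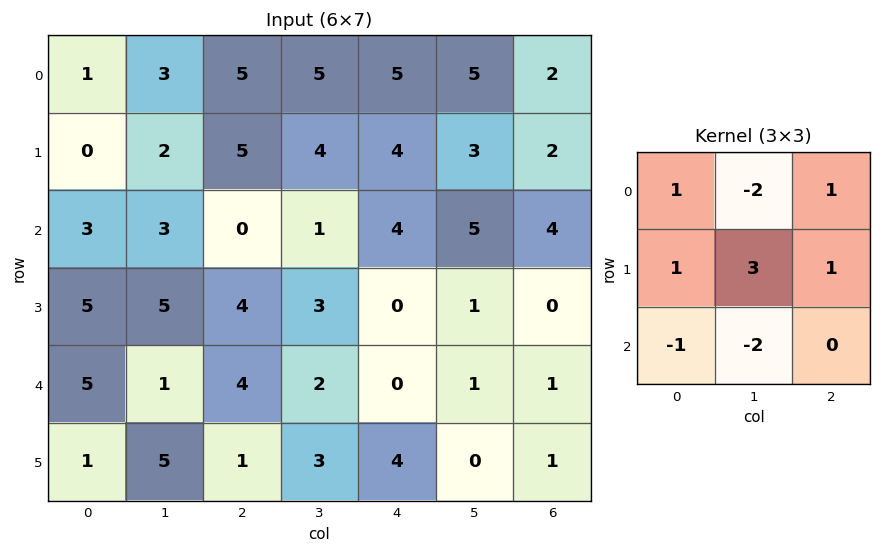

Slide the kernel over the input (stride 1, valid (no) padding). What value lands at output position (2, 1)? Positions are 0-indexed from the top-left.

15

The receptive field on the input at this output position is [3 0 1 / 5 4 3 / 1 4 2]. Elementwise product with the kernel and sum: 3·1 + 0·-2 + 1·1 + 5·1 + 4·3 + 3·1 + 1·-1 + 4·-2.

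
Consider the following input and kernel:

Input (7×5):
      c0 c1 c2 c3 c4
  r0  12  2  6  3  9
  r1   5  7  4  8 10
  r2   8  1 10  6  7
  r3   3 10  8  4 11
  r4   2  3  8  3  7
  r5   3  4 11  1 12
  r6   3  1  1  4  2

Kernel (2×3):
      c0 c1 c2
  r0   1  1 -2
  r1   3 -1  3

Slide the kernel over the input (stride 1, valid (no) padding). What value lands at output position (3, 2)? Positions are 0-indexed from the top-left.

32

The receptive field on the input at this output position is [8 4 11 / 8 3 7]. Elementwise product with the kernel and sum: 8·1 + 4·1 + 11·-2 + 8·3 + 3·-1 + 7·3.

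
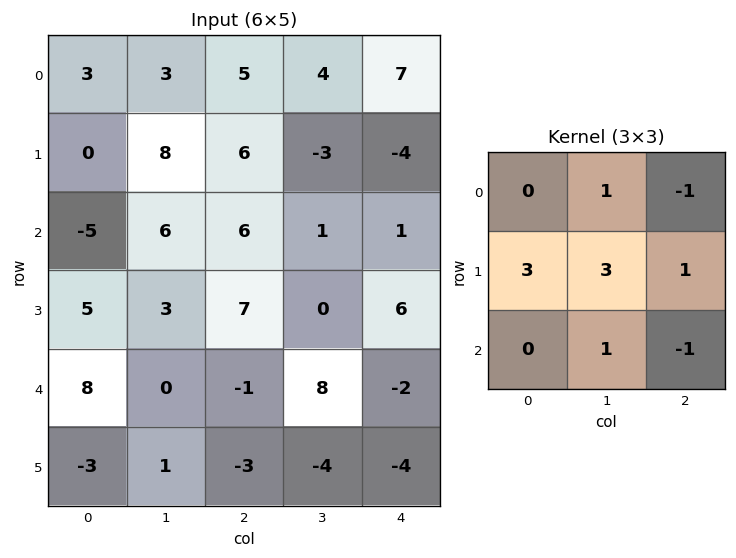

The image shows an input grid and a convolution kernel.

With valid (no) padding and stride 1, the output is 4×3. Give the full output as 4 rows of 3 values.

Output[0,0]: The receptive field on the input at this output position is [3 3 5 / 0 8 6 / -5 6 6]. Elementwise product with the kernel and sum: 3·1 + 5·-1 + 0·3 + 8·3 + 6·1 + 6·1 + 6·-1.
Output[0,1]: The receptive field on the input at this output position is [3 5 4 / 8 6 -3 / 6 6 1]. Elementwise product with the kernel and sum: 5·1 + 4·-1 + 8·3 + 6·3 + -3·1 + 6·1 + 1·-1.

28 45 2
7 53 17
32 26 37
23 13 13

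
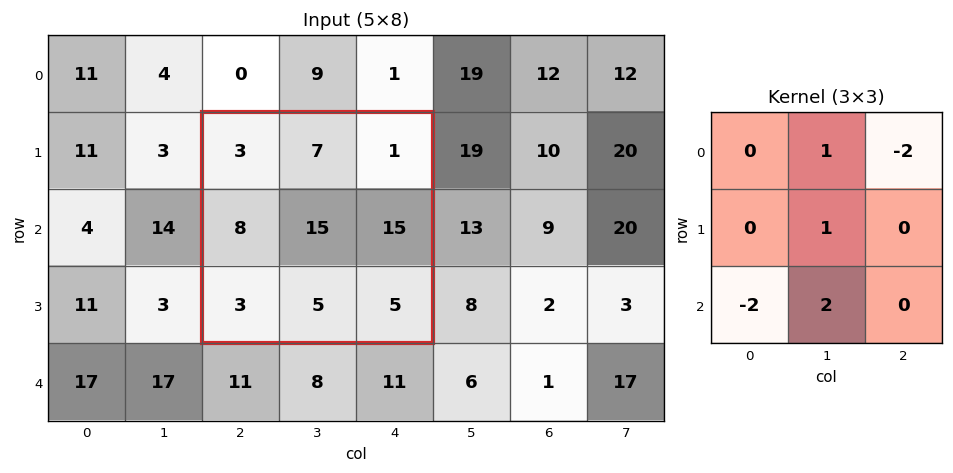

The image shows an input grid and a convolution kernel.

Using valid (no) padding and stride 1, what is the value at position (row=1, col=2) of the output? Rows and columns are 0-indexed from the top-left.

24

The receptive field on the input at this output position is [3 7 1 / 8 15 15 / 3 5 5]. Elementwise product with the kernel and sum: 7·1 + 1·-2 + 15·1 + 3·-2 + 5·2.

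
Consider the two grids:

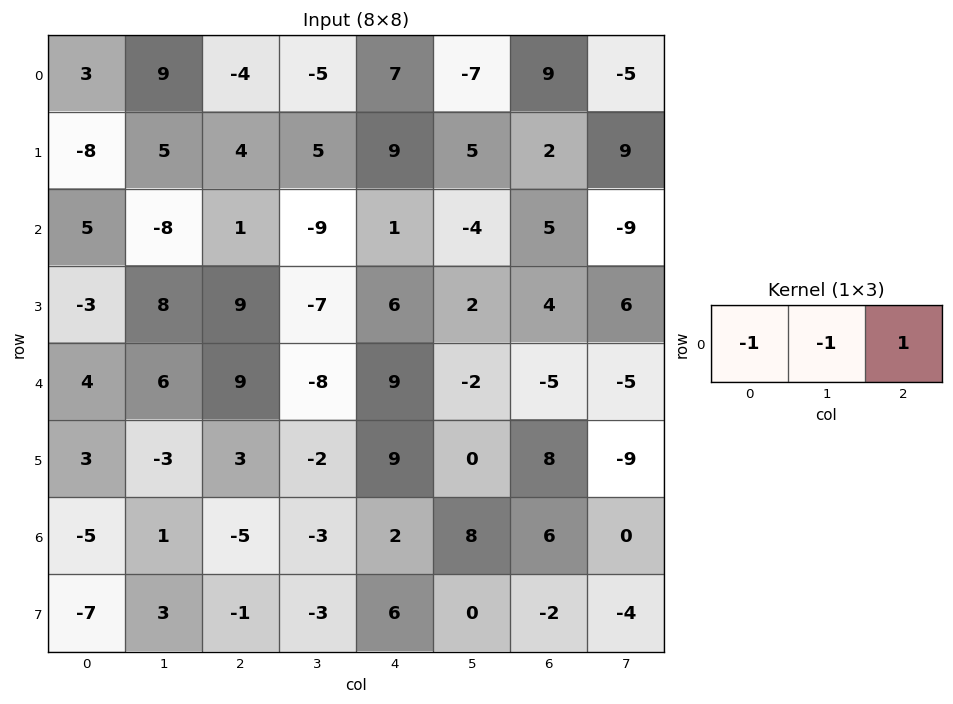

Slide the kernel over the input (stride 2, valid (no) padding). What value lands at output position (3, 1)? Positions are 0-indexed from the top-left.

10

The receptive field on the input at this output position is [-5 -3 2]. Elementwise product with the kernel and sum: -5·-1 + -3·-1 + 2·1.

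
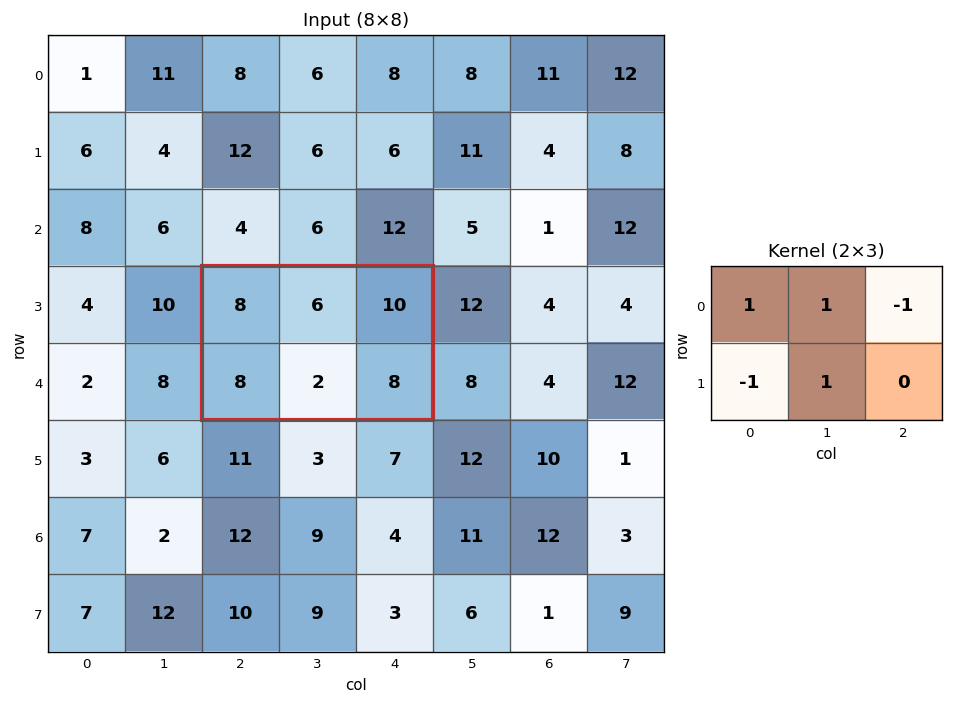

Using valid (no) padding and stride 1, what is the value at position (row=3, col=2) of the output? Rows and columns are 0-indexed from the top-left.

-2

The receptive field on the input at this output position is [8 6 10 / 8 2 8]. Elementwise product with the kernel and sum: 8·1 + 6·1 + 10·-1 + 8·-1 + 2·1.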